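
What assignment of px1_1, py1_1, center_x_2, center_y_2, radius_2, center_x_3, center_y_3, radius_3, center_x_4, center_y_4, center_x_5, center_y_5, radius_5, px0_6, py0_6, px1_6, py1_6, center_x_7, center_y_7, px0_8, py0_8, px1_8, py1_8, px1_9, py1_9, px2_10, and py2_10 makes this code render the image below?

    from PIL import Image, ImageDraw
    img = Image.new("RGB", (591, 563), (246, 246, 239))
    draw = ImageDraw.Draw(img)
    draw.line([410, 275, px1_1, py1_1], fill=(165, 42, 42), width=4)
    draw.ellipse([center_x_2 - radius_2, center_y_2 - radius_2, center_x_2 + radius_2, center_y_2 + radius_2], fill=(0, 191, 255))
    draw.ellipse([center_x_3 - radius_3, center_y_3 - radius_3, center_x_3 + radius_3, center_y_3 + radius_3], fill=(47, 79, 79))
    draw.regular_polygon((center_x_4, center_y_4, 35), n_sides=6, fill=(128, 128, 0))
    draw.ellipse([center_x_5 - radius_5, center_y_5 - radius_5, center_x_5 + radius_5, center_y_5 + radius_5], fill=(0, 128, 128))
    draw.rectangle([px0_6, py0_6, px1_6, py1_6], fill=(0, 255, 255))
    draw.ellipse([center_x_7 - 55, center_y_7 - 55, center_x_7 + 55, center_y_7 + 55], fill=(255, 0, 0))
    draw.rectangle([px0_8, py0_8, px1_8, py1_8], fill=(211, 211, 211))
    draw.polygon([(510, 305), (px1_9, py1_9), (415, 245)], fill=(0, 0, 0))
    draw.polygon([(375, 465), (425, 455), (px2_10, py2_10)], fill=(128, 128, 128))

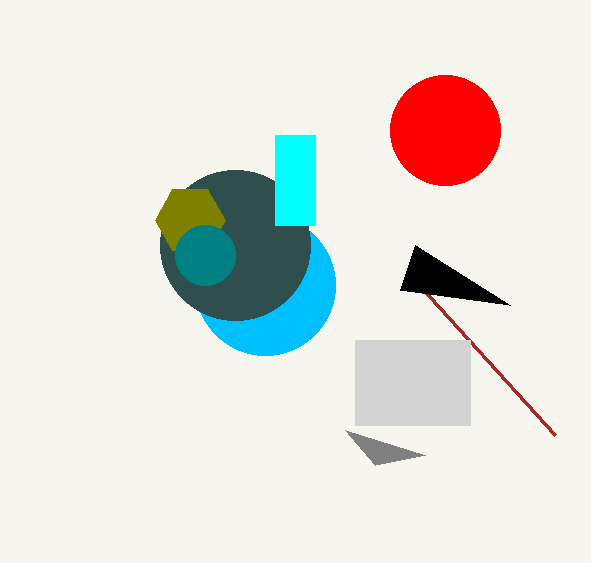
px1_1 = 555; py1_1 = 435; center_x_2 = 265; center_y_2 = 285; radius_2 = 70; center_x_3 = 235; center_y_3 = 245; radius_3 = 75; center_x_4 = 190; center_y_4 = 220; center_x_5 = 205; center_y_5 = 255; radius_5 = 30; px0_6 = 275; py0_6 = 135; px1_6 = 315; py1_6 = 225; center_x_7 = 445; center_y_7 = 130; px0_8 = 355; py0_8 = 340; px1_8 = 470; py1_8 = 425; px1_9 = 400; py1_9 = 290; px2_10 = 345; py2_10 = 430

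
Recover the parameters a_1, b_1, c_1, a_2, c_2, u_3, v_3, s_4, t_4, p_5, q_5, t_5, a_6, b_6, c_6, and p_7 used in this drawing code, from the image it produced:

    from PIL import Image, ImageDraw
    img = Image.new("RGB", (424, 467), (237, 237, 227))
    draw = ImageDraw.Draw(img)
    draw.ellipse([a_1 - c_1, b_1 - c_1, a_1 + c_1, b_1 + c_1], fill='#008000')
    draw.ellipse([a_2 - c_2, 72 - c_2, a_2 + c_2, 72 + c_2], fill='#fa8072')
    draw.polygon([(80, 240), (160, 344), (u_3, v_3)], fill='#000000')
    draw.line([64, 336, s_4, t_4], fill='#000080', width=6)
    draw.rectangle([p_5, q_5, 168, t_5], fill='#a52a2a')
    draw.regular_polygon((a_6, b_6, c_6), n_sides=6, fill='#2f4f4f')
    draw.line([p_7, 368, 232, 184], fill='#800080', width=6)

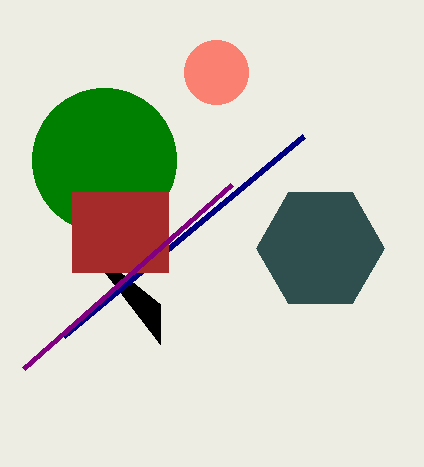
a_1 = 104
b_1 = 160
c_1 = 72
a_2 = 216
c_2 = 32
u_3 = 160
v_3 = 304
s_4 = 304
t_4 = 136
p_5 = 72
q_5 = 192
t_5 = 272
a_6 = 320
b_6 = 248
c_6 = 64
p_7 = 24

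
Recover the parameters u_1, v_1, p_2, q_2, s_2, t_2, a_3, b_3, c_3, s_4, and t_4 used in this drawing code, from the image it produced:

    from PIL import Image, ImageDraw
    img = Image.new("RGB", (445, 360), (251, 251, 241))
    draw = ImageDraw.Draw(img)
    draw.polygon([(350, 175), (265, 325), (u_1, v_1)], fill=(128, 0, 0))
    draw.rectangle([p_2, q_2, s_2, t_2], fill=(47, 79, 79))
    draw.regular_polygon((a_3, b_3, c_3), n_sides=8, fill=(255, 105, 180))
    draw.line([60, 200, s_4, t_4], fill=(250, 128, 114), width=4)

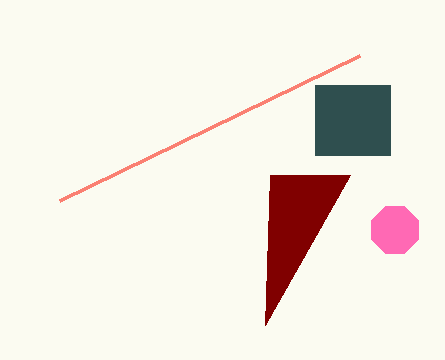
u_1 = 270; v_1 = 175; p_2 = 315; q_2 = 85; s_2 = 390; t_2 = 155; a_3 = 395; b_3 = 230; c_3 = 25; s_4 = 360; t_4 = 55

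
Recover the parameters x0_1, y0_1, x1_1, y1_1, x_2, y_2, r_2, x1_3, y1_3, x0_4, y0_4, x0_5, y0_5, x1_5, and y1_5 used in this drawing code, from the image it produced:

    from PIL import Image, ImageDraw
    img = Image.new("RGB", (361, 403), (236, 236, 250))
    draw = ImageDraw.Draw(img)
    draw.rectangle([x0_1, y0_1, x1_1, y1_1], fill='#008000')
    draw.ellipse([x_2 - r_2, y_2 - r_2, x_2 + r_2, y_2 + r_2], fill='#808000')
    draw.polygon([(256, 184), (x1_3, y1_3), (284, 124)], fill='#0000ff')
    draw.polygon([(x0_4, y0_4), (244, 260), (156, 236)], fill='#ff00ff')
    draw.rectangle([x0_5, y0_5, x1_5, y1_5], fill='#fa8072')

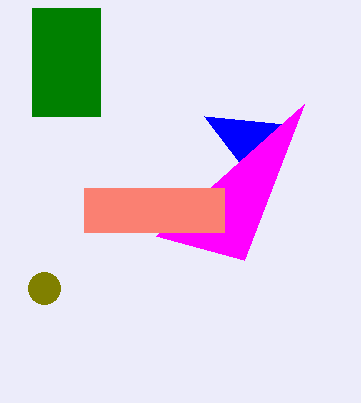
x0_1 = 32; y0_1 = 8; x1_1 = 100; y1_1 = 116; x_2 = 44; y_2 = 288; r_2 = 16; x1_3 = 204; y1_3 = 116; x0_4 = 304; y0_4 = 104; x0_5 = 84; y0_5 = 188; x1_5 = 224; y1_5 = 232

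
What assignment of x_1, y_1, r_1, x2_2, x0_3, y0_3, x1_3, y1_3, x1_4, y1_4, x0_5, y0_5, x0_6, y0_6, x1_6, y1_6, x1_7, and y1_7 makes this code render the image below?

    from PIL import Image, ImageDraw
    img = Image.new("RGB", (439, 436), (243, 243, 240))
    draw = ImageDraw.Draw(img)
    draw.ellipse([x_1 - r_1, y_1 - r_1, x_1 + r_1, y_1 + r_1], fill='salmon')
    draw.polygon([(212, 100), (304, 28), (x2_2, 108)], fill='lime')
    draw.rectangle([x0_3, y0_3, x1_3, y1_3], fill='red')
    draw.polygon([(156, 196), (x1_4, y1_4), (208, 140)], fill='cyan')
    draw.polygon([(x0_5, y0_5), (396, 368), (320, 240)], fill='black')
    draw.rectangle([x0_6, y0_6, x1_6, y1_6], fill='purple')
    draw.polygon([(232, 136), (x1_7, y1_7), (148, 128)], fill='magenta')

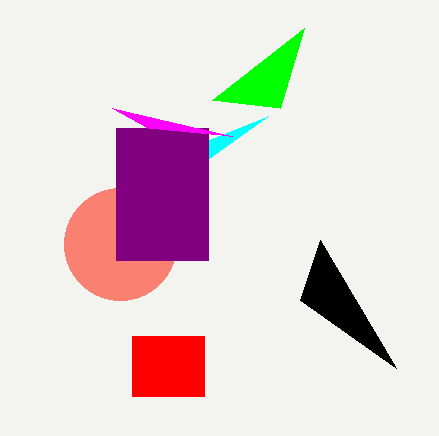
x_1 = 120
y_1 = 244
r_1 = 56
x2_2 = 280
x0_3 = 132
y0_3 = 336
x1_3 = 204
y1_3 = 396
x1_4 = 268
y1_4 = 116
x0_5 = 300
y0_5 = 300
x0_6 = 116
y0_6 = 128
x1_6 = 208
y1_6 = 260
x1_7 = 112
y1_7 = 108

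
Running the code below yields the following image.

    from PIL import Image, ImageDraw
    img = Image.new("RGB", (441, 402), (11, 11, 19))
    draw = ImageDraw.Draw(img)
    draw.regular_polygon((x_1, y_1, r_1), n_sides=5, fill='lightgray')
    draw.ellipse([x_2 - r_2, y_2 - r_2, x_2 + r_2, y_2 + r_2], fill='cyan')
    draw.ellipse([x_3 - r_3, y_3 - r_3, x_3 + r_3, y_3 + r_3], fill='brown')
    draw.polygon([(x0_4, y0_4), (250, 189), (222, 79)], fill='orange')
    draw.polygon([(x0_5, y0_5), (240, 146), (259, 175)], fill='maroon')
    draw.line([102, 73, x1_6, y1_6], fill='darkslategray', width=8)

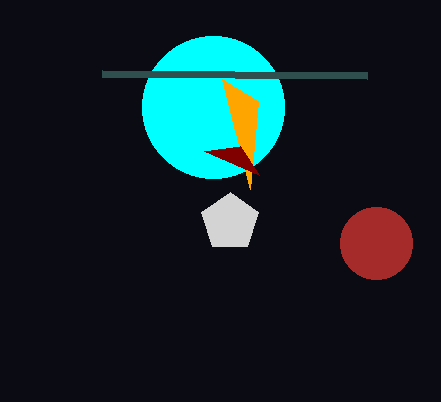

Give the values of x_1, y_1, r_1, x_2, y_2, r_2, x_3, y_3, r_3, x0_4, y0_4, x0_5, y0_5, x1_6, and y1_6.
x_1 = 230; y_1 = 222; r_1 = 30; x_2 = 213; y_2 = 107; r_2 = 71; x_3 = 376; y_3 = 243; r_3 = 36; x0_4 = 258; y0_4 = 101; x0_5 = 204; y0_5 = 151; x1_6 = 367; y1_6 = 75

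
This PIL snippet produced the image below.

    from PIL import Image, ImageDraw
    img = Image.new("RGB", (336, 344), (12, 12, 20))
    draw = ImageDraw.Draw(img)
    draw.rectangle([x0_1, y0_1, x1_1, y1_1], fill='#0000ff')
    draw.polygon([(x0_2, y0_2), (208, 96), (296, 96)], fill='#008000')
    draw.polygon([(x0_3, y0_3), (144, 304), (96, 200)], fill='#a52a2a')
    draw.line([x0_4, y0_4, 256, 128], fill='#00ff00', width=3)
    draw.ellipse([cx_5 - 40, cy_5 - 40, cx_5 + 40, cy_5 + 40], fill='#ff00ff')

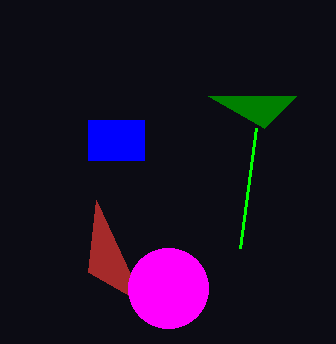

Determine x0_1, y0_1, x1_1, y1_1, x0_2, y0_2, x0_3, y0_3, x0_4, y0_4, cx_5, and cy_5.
x0_1 = 88
y0_1 = 120
x1_1 = 144
y1_1 = 160
x0_2 = 264
y0_2 = 128
x0_3 = 88
y0_3 = 272
x0_4 = 240
y0_4 = 248
cx_5 = 168
cy_5 = 288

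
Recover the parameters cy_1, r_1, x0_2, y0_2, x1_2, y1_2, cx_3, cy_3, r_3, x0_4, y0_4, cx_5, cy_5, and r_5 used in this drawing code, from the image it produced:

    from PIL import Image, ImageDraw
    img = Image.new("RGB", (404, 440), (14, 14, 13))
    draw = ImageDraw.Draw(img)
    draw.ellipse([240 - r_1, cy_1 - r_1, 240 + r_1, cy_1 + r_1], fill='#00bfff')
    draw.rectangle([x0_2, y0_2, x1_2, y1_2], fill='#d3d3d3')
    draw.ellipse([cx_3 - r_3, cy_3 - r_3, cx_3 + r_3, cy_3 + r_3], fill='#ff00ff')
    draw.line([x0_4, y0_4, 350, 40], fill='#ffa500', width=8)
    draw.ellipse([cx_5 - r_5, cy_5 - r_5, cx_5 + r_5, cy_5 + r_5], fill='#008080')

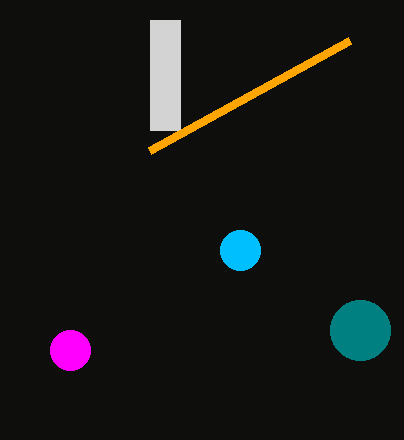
cy_1 = 250
r_1 = 20
x0_2 = 150
y0_2 = 20
x1_2 = 180
y1_2 = 130
cx_3 = 70
cy_3 = 350
r_3 = 20
x0_4 = 150
y0_4 = 150
cx_5 = 360
cy_5 = 330
r_5 = 30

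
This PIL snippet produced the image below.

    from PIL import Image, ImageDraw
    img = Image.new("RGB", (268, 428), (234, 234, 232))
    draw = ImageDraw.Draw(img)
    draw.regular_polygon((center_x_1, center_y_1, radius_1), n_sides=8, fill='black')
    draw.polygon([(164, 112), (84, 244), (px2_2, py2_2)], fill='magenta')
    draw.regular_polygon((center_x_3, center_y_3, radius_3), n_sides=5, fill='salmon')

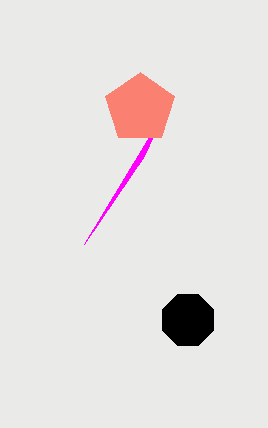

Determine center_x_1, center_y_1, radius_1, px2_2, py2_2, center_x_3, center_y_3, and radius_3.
center_x_1 = 188
center_y_1 = 320
radius_1 = 28
px2_2 = 144
py2_2 = 156
center_x_3 = 140
center_y_3 = 108
radius_3 = 36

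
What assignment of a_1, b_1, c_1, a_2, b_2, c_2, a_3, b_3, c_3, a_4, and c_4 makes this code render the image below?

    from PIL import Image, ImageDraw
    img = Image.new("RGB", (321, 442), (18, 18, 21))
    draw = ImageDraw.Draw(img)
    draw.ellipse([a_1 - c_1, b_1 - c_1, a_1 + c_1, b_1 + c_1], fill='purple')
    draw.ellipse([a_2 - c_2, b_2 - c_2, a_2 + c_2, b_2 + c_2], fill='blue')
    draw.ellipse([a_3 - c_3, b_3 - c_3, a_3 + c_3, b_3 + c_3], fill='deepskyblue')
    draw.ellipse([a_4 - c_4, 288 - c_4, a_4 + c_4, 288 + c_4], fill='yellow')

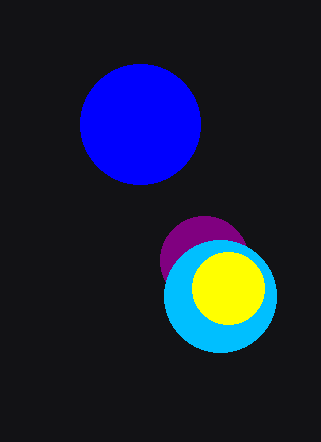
a_1 = 204; b_1 = 260; c_1 = 44; a_2 = 140; b_2 = 124; c_2 = 60; a_3 = 220; b_3 = 296; c_3 = 56; a_4 = 228; c_4 = 36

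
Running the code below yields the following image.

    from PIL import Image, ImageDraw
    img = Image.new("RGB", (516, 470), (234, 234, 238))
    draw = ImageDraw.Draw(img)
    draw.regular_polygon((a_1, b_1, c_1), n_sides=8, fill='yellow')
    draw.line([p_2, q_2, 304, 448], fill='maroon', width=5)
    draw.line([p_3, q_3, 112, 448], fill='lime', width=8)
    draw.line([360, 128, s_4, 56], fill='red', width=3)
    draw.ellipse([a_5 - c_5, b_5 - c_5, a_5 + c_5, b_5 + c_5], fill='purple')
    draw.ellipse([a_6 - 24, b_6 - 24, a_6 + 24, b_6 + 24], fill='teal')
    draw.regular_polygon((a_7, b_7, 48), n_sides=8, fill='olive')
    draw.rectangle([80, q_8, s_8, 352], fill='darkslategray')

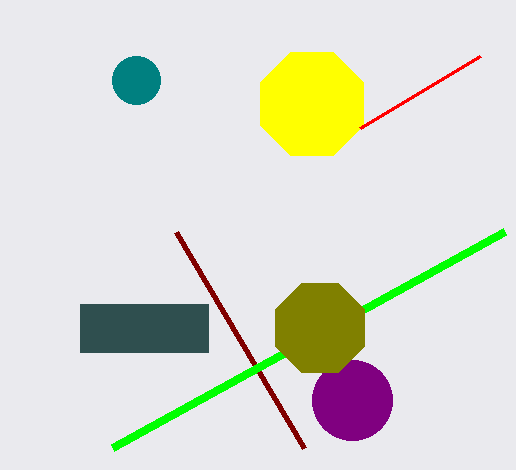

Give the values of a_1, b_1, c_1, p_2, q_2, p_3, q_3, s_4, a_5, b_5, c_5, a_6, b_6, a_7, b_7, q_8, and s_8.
a_1 = 312; b_1 = 104; c_1 = 56; p_2 = 176; q_2 = 232; p_3 = 504; q_3 = 232; s_4 = 480; a_5 = 352; b_5 = 400; c_5 = 40; a_6 = 136; b_6 = 80; a_7 = 320; b_7 = 328; q_8 = 304; s_8 = 208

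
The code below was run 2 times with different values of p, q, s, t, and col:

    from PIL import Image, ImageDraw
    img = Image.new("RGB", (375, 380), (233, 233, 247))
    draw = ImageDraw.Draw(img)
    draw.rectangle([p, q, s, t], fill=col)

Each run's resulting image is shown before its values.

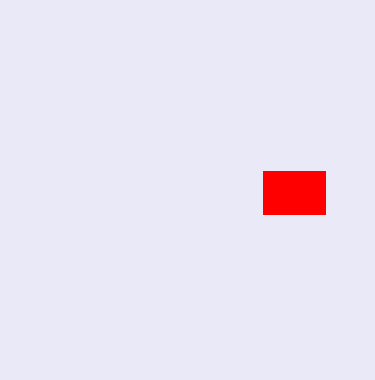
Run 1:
p = 263; q = 171; s = 325; t = 214; col = 'red'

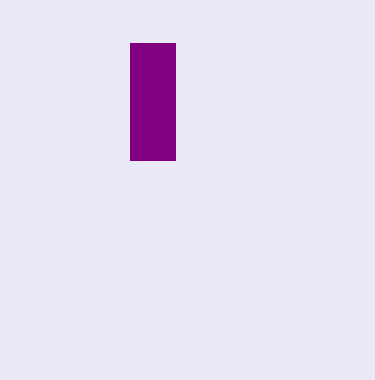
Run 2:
p = 130, q = 43, s = 175, t = 160, col = 'purple'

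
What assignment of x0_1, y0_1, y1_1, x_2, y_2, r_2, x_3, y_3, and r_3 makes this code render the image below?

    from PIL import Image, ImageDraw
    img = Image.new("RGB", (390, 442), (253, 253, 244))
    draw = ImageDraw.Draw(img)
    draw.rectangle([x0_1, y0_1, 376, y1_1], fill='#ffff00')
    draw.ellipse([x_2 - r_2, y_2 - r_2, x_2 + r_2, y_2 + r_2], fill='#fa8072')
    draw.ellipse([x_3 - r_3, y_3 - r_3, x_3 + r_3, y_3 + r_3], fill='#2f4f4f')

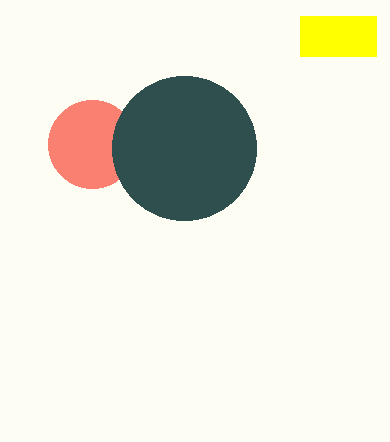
x0_1 = 300
y0_1 = 16
y1_1 = 56
x_2 = 92
y_2 = 144
r_2 = 44
x_3 = 184
y_3 = 148
r_3 = 72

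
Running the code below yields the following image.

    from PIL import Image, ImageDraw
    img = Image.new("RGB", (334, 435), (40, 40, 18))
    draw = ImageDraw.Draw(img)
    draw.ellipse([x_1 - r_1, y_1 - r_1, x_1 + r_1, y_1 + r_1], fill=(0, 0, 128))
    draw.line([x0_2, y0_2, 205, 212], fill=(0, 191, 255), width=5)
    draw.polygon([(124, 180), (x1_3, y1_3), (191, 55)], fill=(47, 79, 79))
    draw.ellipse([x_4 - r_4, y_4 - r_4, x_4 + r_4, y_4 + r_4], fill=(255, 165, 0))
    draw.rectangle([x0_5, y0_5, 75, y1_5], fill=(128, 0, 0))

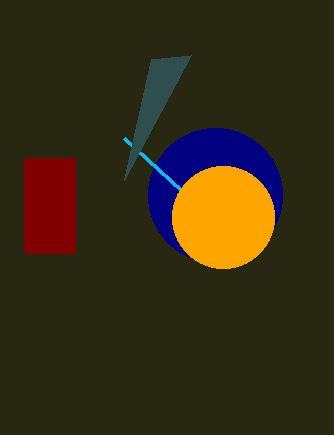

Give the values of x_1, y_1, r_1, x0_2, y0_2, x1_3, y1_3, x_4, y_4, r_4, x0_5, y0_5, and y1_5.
x_1 = 215; y_1 = 195; r_1 = 67; x0_2 = 124; y0_2 = 138; x1_3 = 151; y1_3 = 59; x_4 = 223; y_4 = 217; r_4 = 51; x0_5 = 24; y0_5 = 158; y1_5 = 253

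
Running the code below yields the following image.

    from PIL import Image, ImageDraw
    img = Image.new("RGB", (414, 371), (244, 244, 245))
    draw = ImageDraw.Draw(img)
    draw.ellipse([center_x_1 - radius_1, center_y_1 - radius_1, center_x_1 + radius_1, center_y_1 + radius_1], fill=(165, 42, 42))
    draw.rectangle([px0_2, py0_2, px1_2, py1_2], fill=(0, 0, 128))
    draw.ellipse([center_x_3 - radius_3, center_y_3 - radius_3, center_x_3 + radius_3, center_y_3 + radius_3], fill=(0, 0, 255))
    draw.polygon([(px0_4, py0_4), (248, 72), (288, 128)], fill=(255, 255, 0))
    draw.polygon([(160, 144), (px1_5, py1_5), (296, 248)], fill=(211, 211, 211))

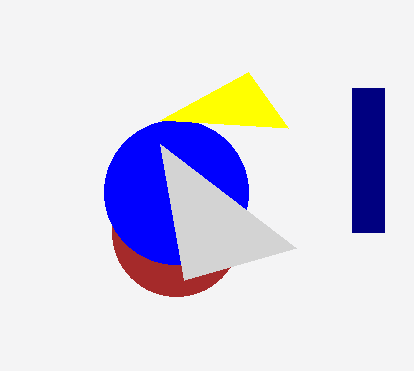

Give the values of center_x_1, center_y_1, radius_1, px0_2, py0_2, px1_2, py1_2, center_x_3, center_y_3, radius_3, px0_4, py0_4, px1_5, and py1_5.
center_x_1 = 176
center_y_1 = 232
radius_1 = 64
px0_2 = 352
py0_2 = 88
px1_2 = 384
py1_2 = 232
center_x_3 = 176
center_y_3 = 192
radius_3 = 72
px0_4 = 160
py0_4 = 120
px1_5 = 184
py1_5 = 280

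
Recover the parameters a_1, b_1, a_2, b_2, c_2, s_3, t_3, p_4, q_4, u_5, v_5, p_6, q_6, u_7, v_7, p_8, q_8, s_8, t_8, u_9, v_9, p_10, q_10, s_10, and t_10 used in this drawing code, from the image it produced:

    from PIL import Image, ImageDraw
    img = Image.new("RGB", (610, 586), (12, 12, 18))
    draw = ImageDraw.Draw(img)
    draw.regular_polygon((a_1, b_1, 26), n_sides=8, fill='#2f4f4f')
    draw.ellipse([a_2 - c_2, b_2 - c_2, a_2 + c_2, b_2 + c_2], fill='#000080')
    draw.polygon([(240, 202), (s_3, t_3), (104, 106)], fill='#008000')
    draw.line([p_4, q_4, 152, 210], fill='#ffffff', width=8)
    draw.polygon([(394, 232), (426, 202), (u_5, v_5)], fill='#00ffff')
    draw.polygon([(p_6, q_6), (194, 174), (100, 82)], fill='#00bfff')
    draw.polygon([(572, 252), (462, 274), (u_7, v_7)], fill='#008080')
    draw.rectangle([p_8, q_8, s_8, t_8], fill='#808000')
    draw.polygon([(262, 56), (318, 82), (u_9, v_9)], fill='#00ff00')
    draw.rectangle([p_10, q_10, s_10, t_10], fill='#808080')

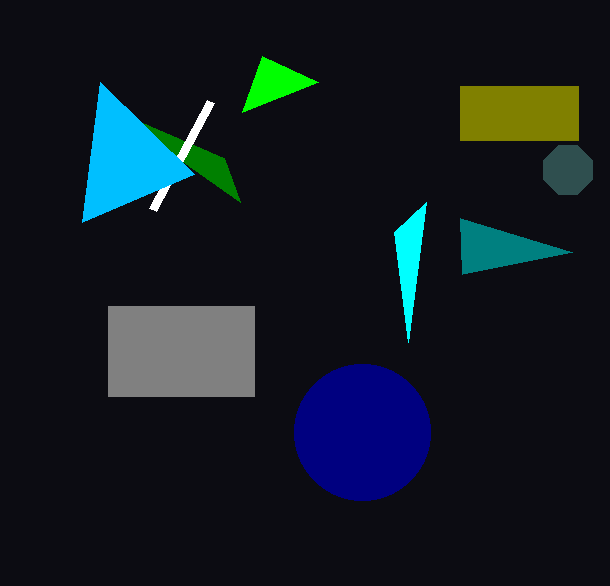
a_1 = 568; b_1 = 170; a_2 = 362; b_2 = 432; c_2 = 68; s_3 = 224; t_3 = 158; p_4 = 210; q_4 = 102; u_5 = 408; v_5 = 342; p_6 = 82; q_6 = 222; u_7 = 460; v_7 = 218; p_8 = 460; q_8 = 86; s_8 = 578; t_8 = 140; u_9 = 242; v_9 = 112; p_10 = 108; q_10 = 306; s_10 = 254; t_10 = 396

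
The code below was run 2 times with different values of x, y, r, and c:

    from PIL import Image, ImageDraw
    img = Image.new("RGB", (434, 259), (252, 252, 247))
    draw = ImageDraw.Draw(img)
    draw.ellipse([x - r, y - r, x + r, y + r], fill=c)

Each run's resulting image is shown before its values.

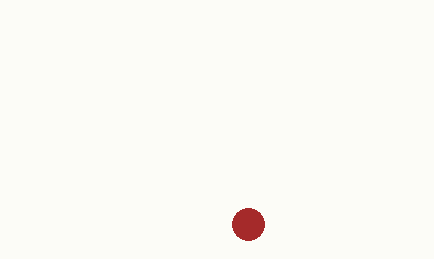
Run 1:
x = 248; y = 224; r = 16; c = 'brown'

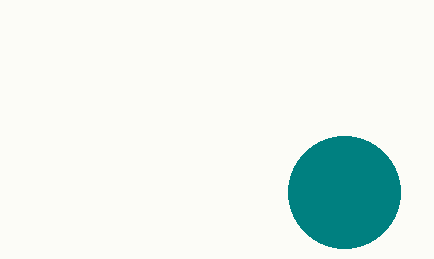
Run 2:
x = 344; y = 192; r = 56; c = 'teal'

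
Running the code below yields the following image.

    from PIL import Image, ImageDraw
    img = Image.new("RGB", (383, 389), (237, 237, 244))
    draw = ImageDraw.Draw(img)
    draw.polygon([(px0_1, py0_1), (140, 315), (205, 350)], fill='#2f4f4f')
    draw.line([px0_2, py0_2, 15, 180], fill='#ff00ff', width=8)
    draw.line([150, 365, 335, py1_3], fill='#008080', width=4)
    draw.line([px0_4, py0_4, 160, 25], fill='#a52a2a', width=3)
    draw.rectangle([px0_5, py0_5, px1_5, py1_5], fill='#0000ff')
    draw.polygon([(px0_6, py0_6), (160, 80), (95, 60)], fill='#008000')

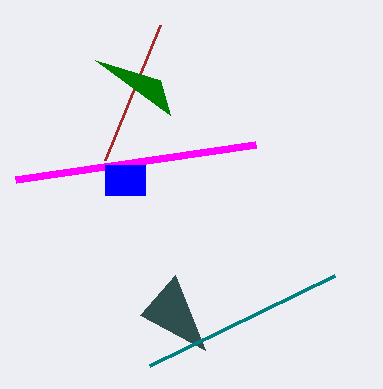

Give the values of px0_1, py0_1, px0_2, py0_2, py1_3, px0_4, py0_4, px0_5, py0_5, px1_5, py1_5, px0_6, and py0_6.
px0_1 = 175; py0_1 = 275; px0_2 = 255; py0_2 = 145; py1_3 = 275; px0_4 = 105; py0_4 = 160; px0_5 = 105; py0_5 = 165; px1_5 = 145; py1_5 = 195; px0_6 = 170; py0_6 = 115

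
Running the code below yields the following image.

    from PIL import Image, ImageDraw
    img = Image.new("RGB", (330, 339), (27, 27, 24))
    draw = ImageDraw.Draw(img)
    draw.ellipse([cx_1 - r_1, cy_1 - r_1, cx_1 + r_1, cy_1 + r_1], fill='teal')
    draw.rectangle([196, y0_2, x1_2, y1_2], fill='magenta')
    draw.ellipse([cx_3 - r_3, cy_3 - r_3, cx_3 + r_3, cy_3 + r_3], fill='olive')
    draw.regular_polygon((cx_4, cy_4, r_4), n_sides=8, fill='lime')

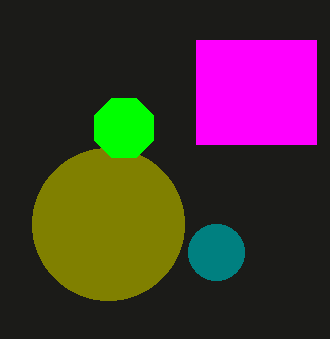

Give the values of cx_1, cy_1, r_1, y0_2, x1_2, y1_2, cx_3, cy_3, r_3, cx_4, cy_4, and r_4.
cx_1 = 216
cy_1 = 252
r_1 = 28
y0_2 = 40
x1_2 = 316
y1_2 = 144
cx_3 = 108
cy_3 = 224
r_3 = 76
cx_4 = 124
cy_4 = 128
r_4 = 32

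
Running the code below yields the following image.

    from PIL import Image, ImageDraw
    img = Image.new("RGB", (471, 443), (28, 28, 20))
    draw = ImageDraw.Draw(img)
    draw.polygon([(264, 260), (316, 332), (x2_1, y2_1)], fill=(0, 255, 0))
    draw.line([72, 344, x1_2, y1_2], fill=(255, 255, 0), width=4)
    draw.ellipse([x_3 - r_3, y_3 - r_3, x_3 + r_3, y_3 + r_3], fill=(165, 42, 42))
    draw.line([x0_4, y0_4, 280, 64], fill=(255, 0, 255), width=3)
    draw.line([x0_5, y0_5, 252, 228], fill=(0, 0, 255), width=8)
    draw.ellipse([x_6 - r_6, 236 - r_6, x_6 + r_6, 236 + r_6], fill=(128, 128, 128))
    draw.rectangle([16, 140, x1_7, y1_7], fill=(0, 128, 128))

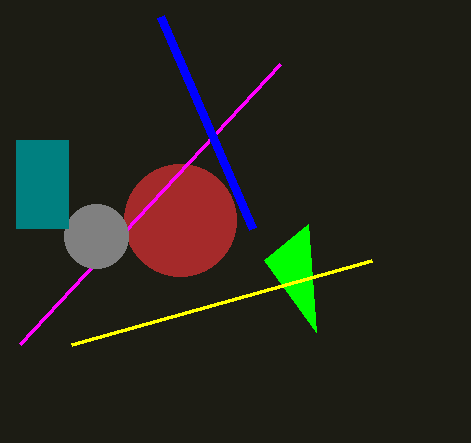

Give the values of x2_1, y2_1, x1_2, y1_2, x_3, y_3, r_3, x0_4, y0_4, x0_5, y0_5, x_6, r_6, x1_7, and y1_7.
x2_1 = 308, y2_1 = 224, x1_2 = 372, y1_2 = 260, x_3 = 180, y_3 = 220, r_3 = 56, x0_4 = 20, y0_4 = 344, x0_5 = 160, y0_5 = 16, x_6 = 96, r_6 = 32, x1_7 = 68, y1_7 = 228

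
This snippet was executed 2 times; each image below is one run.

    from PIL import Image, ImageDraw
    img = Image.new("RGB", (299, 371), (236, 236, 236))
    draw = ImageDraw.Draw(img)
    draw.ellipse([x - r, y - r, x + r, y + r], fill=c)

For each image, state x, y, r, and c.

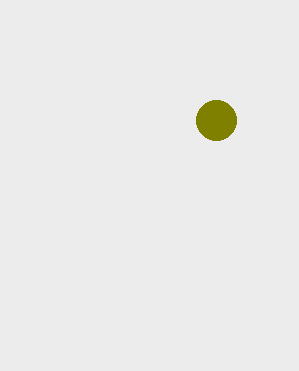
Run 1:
x = 216, y = 120, r = 20, c = 'olive'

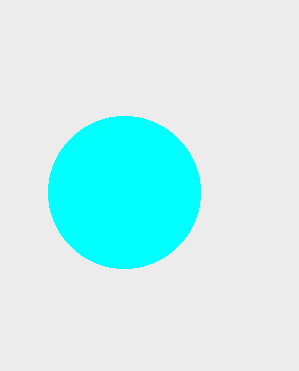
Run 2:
x = 124
y = 192
r = 76
c = 'cyan'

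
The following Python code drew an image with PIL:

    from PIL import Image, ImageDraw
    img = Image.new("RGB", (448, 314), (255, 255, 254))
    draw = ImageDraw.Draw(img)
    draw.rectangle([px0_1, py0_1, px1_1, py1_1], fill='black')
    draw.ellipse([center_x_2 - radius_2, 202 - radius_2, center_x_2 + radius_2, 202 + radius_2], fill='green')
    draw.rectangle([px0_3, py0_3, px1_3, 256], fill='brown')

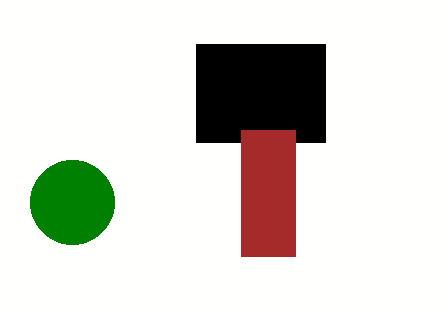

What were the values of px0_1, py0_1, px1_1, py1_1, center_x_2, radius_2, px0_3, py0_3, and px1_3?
px0_1 = 196; py0_1 = 44; px1_1 = 325; py1_1 = 142; center_x_2 = 72; radius_2 = 42; px0_3 = 241; py0_3 = 130; px1_3 = 295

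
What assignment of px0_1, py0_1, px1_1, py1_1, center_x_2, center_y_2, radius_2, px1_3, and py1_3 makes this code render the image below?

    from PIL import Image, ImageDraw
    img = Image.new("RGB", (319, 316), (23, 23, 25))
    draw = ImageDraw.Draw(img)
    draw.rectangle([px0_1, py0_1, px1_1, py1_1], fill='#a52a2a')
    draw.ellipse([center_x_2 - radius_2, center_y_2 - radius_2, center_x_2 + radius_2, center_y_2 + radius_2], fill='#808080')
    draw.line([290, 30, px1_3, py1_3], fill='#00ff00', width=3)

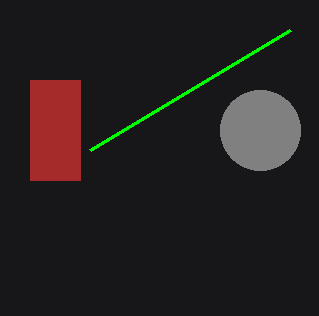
px0_1 = 30, py0_1 = 80, px1_1 = 80, py1_1 = 180, center_x_2 = 260, center_y_2 = 130, radius_2 = 40, px1_3 = 90, py1_3 = 150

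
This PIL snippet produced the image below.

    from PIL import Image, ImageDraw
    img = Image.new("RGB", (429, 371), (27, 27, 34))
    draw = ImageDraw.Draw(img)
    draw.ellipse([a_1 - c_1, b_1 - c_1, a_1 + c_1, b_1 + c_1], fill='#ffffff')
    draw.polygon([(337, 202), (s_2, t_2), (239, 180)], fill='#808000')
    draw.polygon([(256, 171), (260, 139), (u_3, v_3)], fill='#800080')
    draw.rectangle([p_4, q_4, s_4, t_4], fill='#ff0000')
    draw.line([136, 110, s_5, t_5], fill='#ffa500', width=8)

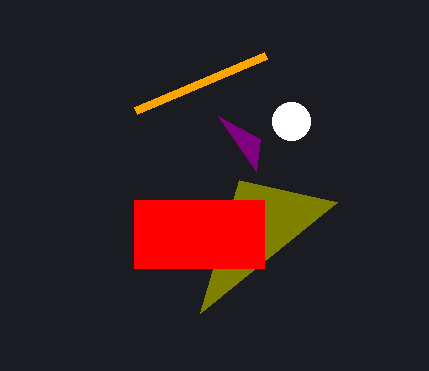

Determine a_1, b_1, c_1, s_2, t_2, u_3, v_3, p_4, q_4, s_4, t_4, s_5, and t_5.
a_1 = 291
b_1 = 121
c_1 = 19
s_2 = 200
t_2 = 313
u_3 = 218
v_3 = 116
p_4 = 134
q_4 = 200
s_4 = 264
t_4 = 268
s_5 = 266
t_5 = 55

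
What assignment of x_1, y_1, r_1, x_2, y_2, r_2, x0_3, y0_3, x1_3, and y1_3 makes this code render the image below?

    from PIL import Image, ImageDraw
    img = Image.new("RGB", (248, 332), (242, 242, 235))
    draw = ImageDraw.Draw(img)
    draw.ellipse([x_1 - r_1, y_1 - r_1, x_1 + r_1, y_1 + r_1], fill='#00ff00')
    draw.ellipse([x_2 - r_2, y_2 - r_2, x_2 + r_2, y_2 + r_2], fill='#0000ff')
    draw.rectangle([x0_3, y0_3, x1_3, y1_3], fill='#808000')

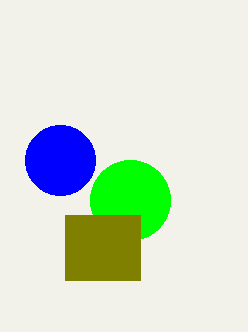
x_1 = 130; y_1 = 200; r_1 = 40; x_2 = 60; y_2 = 160; r_2 = 35; x0_3 = 65; y0_3 = 215; x1_3 = 140; y1_3 = 280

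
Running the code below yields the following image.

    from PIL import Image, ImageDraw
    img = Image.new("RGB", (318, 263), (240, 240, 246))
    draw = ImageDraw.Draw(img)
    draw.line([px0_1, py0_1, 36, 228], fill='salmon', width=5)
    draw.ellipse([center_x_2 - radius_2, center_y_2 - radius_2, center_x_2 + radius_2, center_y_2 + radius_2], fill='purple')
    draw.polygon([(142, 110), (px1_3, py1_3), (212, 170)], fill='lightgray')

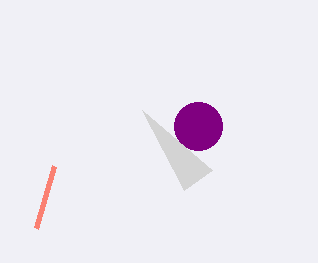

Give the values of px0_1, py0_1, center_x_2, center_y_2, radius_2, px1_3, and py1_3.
px0_1 = 54; py0_1 = 166; center_x_2 = 198; center_y_2 = 126; radius_2 = 24; px1_3 = 184; py1_3 = 190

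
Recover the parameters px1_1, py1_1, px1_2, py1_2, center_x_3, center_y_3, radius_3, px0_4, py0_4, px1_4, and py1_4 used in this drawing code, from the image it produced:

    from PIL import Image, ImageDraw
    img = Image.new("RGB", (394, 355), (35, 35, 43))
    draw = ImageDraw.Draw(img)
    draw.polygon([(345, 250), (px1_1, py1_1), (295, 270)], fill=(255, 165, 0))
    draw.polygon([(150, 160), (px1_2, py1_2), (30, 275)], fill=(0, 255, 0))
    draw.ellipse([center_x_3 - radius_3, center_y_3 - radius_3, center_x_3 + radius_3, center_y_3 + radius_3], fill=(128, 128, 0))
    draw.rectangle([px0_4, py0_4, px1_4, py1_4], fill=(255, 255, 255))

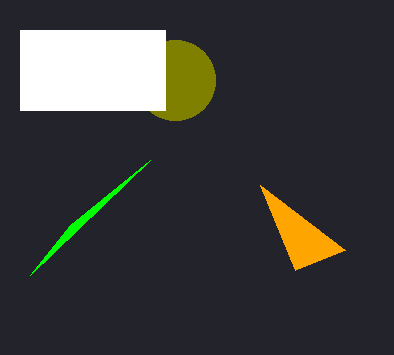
px1_1 = 260; py1_1 = 185; px1_2 = 70; py1_2 = 225; center_x_3 = 175; center_y_3 = 80; radius_3 = 40; px0_4 = 20; py0_4 = 30; px1_4 = 165; py1_4 = 110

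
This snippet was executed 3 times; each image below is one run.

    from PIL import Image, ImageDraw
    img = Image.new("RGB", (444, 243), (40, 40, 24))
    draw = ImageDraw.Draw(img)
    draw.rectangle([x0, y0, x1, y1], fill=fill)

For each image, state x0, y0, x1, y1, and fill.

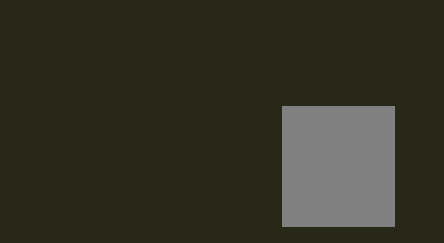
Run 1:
x0 = 282, y0 = 106, x1 = 394, y1 = 226, fill = 'gray'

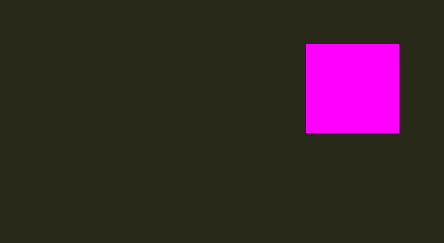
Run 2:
x0 = 306; y0 = 44; x1 = 398; y1 = 132; fill = 'magenta'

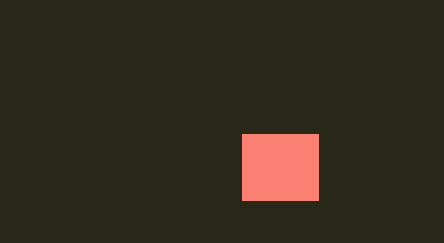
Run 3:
x0 = 242; y0 = 134; x1 = 318; y1 = 200; fill = 'salmon'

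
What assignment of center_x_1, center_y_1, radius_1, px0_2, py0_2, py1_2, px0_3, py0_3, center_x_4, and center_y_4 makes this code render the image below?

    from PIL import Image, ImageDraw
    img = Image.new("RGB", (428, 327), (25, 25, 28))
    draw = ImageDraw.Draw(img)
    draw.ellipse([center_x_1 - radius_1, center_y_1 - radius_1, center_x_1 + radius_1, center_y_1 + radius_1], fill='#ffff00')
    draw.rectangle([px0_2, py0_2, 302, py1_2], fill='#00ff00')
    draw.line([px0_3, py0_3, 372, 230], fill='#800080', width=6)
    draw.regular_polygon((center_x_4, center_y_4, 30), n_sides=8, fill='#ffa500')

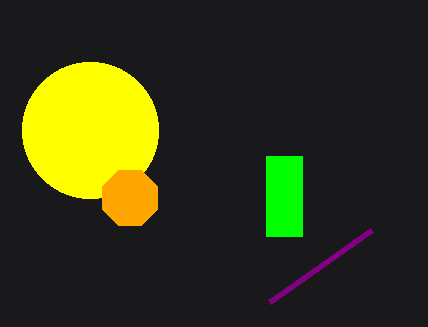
center_x_1 = 90
center_y_1 = 130
radius_1 = 68
px0_2 = 266
py0_2 = 156
py1_2 = 236
px0_3 = 270
py0_3 = 302
center_x_4 = 130
center_y_4 = 198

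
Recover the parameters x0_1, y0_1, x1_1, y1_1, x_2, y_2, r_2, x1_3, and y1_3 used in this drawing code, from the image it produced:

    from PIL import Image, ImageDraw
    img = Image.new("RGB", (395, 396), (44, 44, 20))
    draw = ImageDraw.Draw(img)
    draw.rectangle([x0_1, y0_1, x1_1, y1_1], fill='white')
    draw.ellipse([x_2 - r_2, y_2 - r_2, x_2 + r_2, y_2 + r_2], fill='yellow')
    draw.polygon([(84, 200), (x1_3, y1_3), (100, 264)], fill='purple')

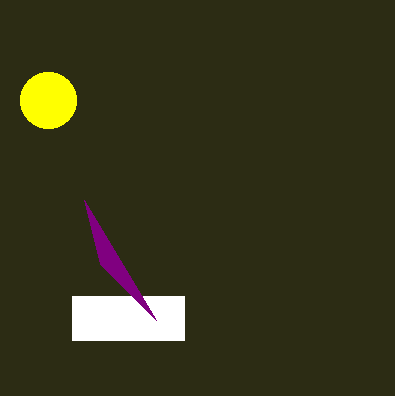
x0_1 = 72
y0_1 = 296
x1_1 = 184
y1_1 = 340
x_2 = 48
y_2 = 100
r_2 = 28
x1_3 = 156
y1_3 = 320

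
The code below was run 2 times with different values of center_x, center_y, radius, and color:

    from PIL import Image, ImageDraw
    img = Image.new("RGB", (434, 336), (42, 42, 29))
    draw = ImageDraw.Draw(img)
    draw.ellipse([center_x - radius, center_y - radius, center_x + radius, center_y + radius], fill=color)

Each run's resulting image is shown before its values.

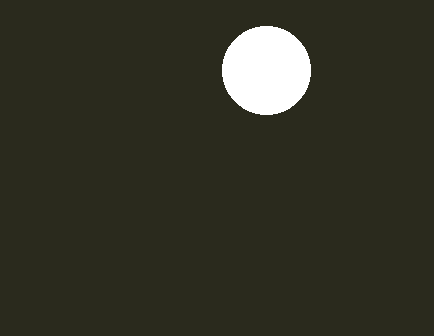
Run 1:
center_x = 266
center_y = 70
radius = 44
color = 'white'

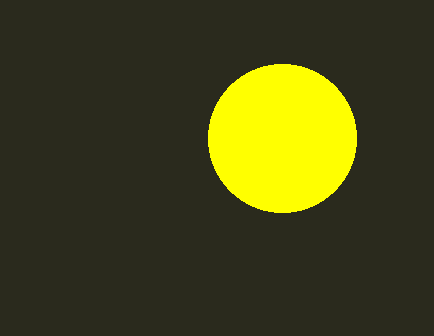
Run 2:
center_x = 282
center_y = 138
radius = 74
color = 'yellow'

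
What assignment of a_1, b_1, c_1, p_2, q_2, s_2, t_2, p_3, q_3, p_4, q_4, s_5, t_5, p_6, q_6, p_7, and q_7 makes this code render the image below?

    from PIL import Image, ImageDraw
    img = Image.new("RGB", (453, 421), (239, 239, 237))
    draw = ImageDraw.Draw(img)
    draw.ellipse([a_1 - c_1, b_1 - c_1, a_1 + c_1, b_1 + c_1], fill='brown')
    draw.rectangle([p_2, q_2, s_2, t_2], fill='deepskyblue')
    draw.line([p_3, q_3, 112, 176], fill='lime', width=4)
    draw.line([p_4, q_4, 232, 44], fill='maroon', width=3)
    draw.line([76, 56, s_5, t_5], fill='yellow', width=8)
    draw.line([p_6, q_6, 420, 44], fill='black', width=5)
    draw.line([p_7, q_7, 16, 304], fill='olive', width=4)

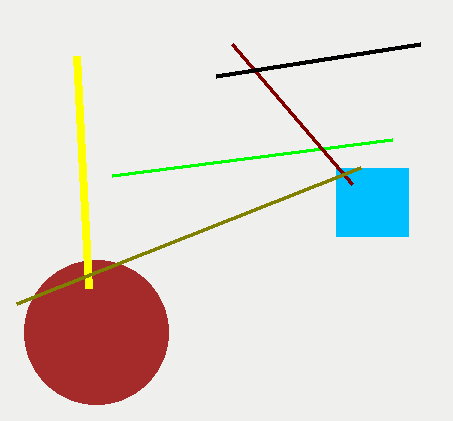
a_1 = 96
b_1 = 332
c_1 = 72
p_2 = 336
q_2 = 168
s_2 = 408
t_2 = 236
p_3 = 392
q_3 = 140
p_4 = 352
q_4 = 184
s_5 = 88
t_5 = 288
p_6 = 216
q_6 = 76
p_7 = 360
q_7 = 168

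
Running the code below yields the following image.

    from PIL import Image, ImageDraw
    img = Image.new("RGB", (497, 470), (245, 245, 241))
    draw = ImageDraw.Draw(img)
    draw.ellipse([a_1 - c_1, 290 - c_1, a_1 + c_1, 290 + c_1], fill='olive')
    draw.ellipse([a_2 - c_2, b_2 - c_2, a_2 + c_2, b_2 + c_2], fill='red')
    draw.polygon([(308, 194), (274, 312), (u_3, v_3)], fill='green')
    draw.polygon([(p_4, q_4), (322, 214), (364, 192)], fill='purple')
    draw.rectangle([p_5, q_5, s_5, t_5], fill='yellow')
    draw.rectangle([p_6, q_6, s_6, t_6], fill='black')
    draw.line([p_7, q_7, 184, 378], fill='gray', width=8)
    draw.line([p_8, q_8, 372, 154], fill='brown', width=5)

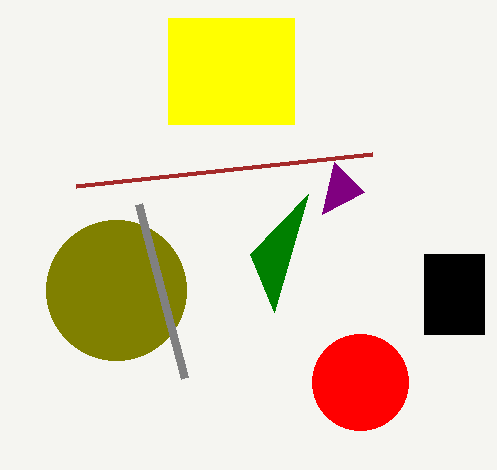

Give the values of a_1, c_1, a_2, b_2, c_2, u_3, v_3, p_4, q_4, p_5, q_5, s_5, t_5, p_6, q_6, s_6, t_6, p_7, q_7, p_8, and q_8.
a_1 = 116; c_1 = 70; a_2 = 360; b_2 = 382; c_2 = 48; u_3 = 250; v_3 = 254; p_4 = 334; q_4 = 162; p_5 = 168; q_5 = 18; s_5 = 294; t_5 = 124; p_6 = 424; q_6 = 254; s_6 = 484; t_6 = 334; p_7 = 138; q_7 = 204; p_8 = 76; q_8 = 186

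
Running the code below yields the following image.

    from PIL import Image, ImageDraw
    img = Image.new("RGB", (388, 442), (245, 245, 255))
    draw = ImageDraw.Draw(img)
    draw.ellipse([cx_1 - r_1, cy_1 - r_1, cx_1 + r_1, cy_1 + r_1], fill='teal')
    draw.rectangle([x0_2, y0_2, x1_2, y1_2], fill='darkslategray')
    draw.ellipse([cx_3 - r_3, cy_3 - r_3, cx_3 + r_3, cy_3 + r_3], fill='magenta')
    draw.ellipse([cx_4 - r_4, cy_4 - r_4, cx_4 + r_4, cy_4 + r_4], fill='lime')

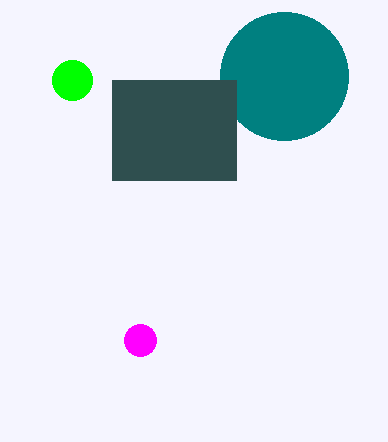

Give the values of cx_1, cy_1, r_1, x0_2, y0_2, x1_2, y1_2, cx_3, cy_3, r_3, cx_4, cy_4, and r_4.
cx_1 = 284, cy_1 = 76, r_1 = 64, x0_2 = 112, y0_2 = 80, x1_2 = 236, y1_2 = 180, cx_3 = 140, cy_3 = 340, r_3 = 16, cx_4 = 72, cy_4 = 80, r_4 = 20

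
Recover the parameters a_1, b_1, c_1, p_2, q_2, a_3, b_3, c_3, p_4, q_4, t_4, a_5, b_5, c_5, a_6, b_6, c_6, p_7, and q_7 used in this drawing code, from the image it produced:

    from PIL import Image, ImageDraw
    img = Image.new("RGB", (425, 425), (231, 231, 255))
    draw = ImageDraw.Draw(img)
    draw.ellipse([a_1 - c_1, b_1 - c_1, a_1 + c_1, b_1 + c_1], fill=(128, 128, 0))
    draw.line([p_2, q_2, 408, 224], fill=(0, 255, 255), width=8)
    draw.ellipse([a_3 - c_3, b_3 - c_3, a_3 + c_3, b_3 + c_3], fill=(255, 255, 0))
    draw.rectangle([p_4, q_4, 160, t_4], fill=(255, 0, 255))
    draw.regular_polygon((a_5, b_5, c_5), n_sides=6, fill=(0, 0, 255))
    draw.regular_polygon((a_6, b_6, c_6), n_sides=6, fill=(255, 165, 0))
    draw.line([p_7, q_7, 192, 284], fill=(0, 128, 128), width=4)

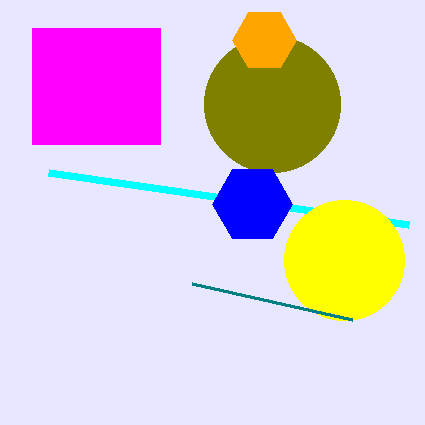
a_1 = 272
b_1 = 104
c_1 = 68
p_2 = 48
q_2 = 172
a_3 = 344
b_3 = 260
c_3 = 60
p_4 = 32
q_4 = 28
t_4 = 144
a_5 = 252
b_5 = 204
c_5 = 40
a_6 = 264
b_6 = 40
c_6 = 32
p_7 = 352
q_7 = 320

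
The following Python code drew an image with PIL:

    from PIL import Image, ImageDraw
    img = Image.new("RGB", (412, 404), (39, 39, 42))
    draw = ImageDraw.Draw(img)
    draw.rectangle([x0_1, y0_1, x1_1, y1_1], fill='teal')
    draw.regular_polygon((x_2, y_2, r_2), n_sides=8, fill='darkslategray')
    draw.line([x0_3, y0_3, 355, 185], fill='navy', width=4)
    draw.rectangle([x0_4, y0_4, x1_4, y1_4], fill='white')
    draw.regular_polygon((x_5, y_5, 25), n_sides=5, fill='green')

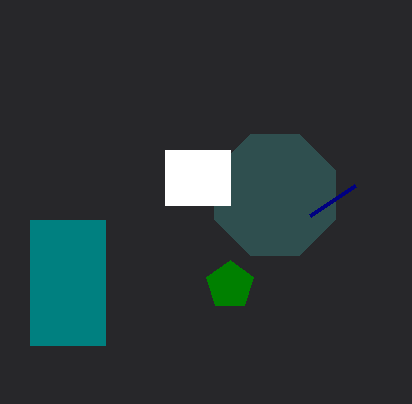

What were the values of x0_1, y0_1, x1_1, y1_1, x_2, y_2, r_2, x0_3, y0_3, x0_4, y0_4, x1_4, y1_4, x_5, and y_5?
x0_1 = 30, y0_1 = 220, x1_1 = 105, y1_1 = 345, x_2 = 275, y_2 = 195, r_2 = 65, x0_3 = 310, y0_3 = 215, x0_4 = 165, y0_4 = 150, x1_4 = 230, y1_4 = 205, x_5 = 230, y_5 = 285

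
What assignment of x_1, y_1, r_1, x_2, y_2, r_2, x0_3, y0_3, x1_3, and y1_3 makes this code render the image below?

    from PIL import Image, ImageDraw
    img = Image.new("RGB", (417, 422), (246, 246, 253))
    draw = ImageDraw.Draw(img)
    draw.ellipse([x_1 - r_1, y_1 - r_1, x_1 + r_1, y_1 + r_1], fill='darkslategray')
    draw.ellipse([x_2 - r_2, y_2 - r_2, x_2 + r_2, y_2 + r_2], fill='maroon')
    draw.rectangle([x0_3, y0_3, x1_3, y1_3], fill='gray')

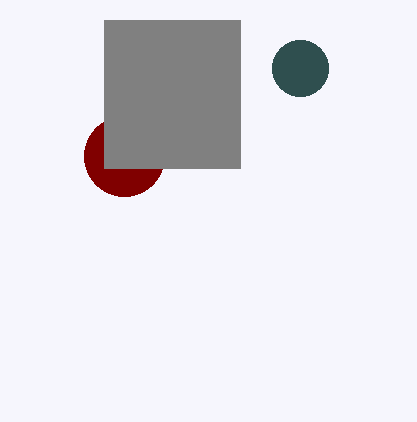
x_1 = 300, y_1 = 68, r_1 = 28, x_2 = 124, y_2 = 156, r_2 = 40, x0_3 = 104, y0_3 = 20, x1_3 = 240, y1_3 = 168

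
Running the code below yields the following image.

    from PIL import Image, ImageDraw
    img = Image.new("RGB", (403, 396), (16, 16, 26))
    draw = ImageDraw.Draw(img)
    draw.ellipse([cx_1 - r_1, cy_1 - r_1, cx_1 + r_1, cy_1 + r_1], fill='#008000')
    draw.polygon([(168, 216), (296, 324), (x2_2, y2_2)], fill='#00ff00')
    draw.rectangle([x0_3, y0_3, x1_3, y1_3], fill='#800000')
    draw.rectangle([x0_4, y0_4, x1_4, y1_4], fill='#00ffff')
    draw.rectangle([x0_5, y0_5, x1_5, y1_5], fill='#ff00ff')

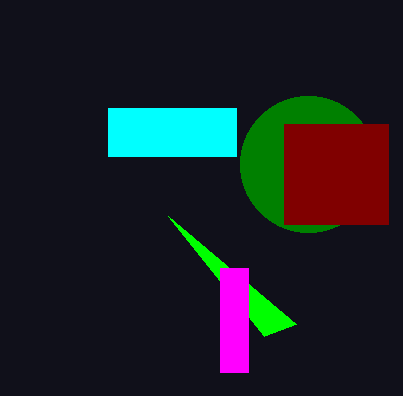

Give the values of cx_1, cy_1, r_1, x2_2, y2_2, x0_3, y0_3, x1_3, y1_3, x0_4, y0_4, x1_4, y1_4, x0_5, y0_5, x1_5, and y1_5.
cx_1 = 308; cy_1 = 164; r_1 = 68; x2_2 = 264; y2_2 = 336; x0_3 = 284; y0_3 = 124; x1_3 = 388; y1_3 = 224; x0_4 = 108; y0_4 = 108; x1_4 = 236; y1_4 = 156; x0_5 = 220; y0_5 = 268; x1_5 = 248; y1_5 = 372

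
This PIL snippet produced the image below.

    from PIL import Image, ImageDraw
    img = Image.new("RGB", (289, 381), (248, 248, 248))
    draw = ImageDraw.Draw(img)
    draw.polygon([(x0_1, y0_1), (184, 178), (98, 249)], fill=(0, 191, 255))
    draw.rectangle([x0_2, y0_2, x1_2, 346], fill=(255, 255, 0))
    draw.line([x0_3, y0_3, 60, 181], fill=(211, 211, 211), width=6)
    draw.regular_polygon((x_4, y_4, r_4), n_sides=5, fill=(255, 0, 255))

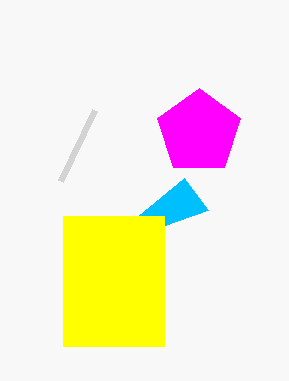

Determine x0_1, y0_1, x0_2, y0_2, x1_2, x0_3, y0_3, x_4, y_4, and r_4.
x0_1 = 208, y0_1 = 210, x0_2 = 63, y0_2 = 216, x1_2 = 164, x0_3 = 94, y0_3 = 110, x_4 = 199, y_4 = 132, r_4 = 44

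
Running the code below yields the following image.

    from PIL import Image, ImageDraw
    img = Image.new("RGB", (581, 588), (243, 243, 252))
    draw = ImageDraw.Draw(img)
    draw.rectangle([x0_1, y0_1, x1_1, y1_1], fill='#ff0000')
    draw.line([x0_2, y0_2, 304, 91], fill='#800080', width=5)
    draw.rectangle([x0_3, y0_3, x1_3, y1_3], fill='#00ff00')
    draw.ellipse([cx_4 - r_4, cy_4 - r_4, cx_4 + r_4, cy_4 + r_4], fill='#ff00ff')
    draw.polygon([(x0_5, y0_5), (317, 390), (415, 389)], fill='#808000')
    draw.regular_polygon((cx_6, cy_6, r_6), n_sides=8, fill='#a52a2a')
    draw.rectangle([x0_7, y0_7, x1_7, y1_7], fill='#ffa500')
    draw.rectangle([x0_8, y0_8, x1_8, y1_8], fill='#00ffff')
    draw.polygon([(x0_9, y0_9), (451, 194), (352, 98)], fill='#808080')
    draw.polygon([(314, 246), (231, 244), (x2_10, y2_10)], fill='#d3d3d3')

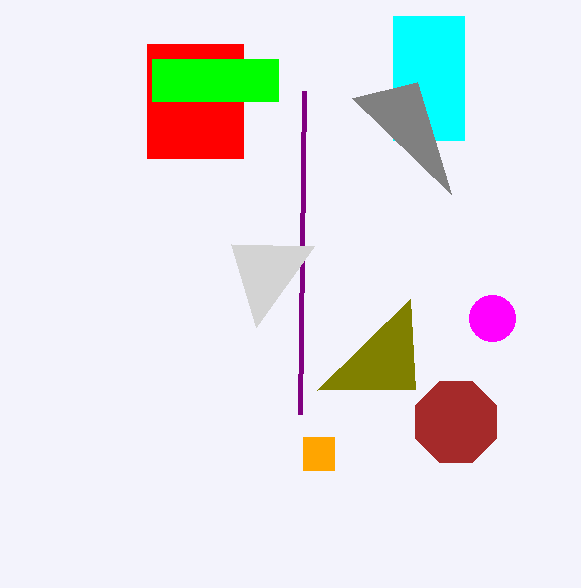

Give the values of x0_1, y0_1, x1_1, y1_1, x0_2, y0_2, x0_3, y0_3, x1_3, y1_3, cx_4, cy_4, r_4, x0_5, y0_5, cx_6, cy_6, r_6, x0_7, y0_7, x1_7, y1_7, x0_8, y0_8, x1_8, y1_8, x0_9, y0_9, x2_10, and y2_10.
x0_1 = 147, y0_1 = 44, x1_1 = 243, y1_1 = 158, x0_2 = 300, y0_2 = 414, x0_3 = 152, y0_3 = 59, x1_3 = 278, y1_3 = 101, cx_4 = 492, cy_4 = 318, r_4 = 23, x0_5 = 410, y0_5 = 299, cx_6 = 456, cy_6 = 422, r_6 = 44, x0_7 = 303, y0_7 = 437, x1_7 = 334, y1_7 = 470, x0_8 = 393, y0_8 = 16, x1_8 = 464, y1_8 = 140, x0_9 = 417, y0_9 = 82, x2_10 = 256, y2_10 = 327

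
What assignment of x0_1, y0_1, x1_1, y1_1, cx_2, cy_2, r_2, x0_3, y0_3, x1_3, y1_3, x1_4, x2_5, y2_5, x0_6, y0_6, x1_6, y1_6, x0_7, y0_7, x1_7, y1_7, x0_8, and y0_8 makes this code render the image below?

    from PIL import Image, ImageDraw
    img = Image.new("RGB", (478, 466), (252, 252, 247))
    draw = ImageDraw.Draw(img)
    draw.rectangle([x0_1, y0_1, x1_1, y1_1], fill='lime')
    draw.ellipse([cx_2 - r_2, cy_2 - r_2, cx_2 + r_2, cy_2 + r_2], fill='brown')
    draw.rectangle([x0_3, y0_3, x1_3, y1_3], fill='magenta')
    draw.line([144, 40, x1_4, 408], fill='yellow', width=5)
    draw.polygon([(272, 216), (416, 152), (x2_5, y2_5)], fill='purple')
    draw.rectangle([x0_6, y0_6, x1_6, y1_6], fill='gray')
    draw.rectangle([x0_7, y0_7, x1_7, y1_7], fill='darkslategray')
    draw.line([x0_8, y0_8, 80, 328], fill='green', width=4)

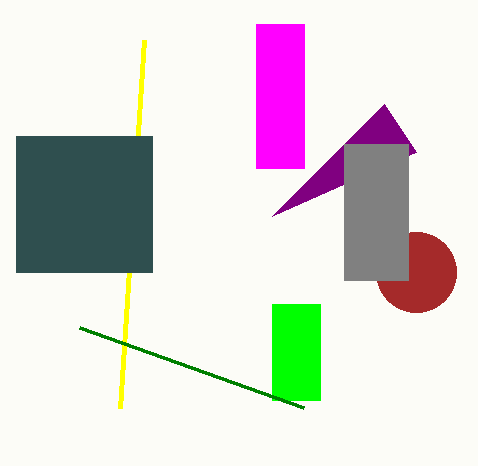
x0_1 = 272, y0_1 = 304, x1_1 = 320, y1_1 = 400, cx_2 = 416, cy_2 = 272, r_2 = 40, x0_3 = 256, y0_3 = 24, x1_3 = 304, y1_3 = 168, x1_4 = 120, x2_5 = 384, y2_5 = 104, x0_6 = 344, y0_6 = 144, x1_6 = 408, y1_6 = 280, x0_7 = 16, y0_7 = 136, x1_7 = 152, y1_7 = 272, x0_8 = 304, y0_8 = 408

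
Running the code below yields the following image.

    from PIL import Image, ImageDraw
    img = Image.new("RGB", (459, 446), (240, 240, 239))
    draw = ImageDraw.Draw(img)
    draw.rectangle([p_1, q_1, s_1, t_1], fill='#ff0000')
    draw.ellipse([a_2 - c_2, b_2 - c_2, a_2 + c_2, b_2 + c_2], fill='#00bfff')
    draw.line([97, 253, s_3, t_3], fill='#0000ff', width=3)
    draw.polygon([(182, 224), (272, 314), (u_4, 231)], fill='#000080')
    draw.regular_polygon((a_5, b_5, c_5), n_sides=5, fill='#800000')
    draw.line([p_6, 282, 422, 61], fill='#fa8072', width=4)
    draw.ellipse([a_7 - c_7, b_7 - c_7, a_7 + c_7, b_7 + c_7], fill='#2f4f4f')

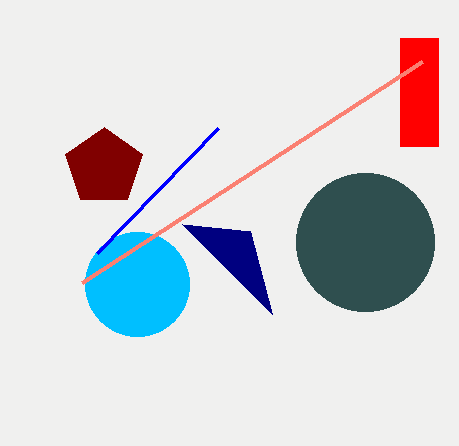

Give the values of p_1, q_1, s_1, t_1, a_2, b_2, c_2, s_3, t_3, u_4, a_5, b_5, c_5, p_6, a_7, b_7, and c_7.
p_1 = 400
q_1 = 38
s_1 = 438
t_1 = 146
a_2 = 137
b_2 = 284
c_2 = 52
s_3 = 218
t_3 = 128
u_4 = 250
a_5 = 104
b_5 = 167
c_5 = 40
p_6 = 82
a_7 = 365
b_7 = 242
c_7 = 69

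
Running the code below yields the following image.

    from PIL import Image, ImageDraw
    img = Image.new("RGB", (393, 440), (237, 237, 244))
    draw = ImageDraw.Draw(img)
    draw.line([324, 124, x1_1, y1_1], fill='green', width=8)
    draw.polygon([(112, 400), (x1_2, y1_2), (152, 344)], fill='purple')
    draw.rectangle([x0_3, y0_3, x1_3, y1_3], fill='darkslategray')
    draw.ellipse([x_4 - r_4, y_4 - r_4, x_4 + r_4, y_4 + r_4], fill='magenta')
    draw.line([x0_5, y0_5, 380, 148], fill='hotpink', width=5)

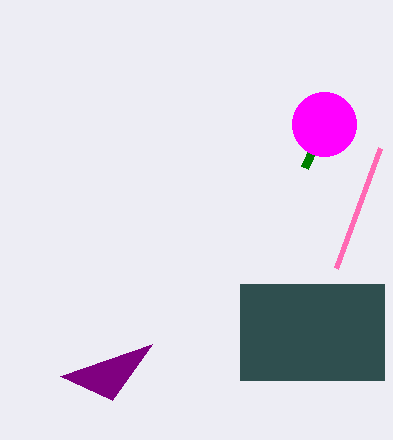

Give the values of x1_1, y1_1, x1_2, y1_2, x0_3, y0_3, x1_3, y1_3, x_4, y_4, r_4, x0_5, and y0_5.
x1_1 = 304; y1_1 = 168; x1_2 = 60; y1_2 = 376; x0_3 = 240; y0_3 = 284; x1_3 = 384; y1_3 = 380; x_4 = 324; y_4 = 124; r_4 = 32; x0_5 = 336; y0_5 = 268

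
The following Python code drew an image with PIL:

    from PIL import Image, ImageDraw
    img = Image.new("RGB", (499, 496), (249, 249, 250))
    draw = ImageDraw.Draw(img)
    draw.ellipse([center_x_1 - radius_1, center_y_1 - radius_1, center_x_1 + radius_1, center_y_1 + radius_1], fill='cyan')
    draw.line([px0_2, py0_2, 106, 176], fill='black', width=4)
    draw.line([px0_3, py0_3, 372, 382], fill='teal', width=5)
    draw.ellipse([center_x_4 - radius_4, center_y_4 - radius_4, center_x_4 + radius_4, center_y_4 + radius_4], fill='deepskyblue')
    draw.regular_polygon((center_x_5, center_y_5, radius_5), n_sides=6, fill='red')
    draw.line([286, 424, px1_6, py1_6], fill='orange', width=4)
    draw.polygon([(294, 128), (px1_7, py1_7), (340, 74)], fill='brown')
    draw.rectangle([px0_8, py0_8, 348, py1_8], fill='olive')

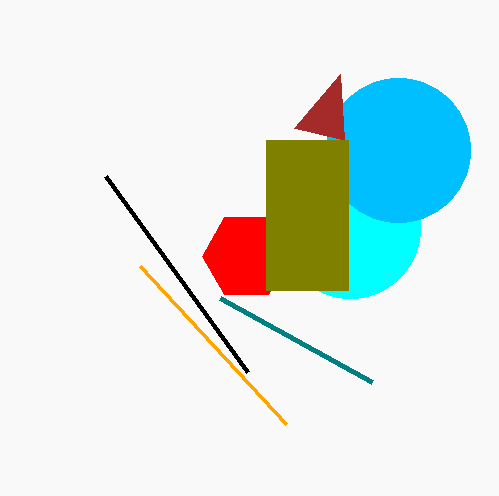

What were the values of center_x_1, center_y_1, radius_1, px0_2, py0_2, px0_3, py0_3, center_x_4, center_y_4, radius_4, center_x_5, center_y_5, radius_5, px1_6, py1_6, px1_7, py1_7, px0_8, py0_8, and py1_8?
center_x_1 = 350; center_y_1 = 228; radius_1 = 70; px0_2 = 248; py0_2 = 372; px0_3 = 220; py0_3 = 298; center_x_4 = 398; center_y_4 = 150; radius_4 = 72; center_x_5 = 246; center_y_5 = 256; radius_5 = 44; px1_6 = 140; py1_6 = 266; px1_7 = 344; py1_7 = 140; px0_8 = 266; py0_8 = 140; py1_8 = 290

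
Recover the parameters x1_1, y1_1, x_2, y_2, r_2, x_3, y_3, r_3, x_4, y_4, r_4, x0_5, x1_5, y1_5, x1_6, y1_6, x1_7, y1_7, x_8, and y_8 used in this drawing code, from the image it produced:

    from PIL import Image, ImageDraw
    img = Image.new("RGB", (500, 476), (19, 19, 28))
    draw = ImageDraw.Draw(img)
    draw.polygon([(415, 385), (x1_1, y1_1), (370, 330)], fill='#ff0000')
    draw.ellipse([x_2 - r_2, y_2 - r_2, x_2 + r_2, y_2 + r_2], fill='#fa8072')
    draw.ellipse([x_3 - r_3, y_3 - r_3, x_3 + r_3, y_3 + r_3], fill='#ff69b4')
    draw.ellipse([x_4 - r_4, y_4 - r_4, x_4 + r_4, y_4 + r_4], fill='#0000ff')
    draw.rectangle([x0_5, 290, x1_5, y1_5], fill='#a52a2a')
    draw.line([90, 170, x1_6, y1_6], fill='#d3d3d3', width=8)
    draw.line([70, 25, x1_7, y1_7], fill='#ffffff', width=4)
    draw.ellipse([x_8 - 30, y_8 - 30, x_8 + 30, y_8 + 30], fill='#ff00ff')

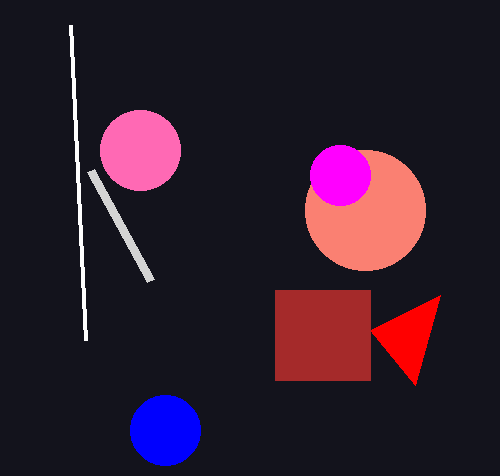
x1_1 = 440
y1_1 = 295
x_2 = 365
y_2 = 210
r_2 = 60
x_3 = 140
y_3 = 150
r_3 = 40
x_4 = 165
y_4 = 430
r_4 = 35
x0_5 = 275
x1_5 = 370
y1_5 = 380
x1_6 = 150
y1_6 = 280
x1_7 = 85
y1_7 = 340
x_8 = 340
y_8 = 175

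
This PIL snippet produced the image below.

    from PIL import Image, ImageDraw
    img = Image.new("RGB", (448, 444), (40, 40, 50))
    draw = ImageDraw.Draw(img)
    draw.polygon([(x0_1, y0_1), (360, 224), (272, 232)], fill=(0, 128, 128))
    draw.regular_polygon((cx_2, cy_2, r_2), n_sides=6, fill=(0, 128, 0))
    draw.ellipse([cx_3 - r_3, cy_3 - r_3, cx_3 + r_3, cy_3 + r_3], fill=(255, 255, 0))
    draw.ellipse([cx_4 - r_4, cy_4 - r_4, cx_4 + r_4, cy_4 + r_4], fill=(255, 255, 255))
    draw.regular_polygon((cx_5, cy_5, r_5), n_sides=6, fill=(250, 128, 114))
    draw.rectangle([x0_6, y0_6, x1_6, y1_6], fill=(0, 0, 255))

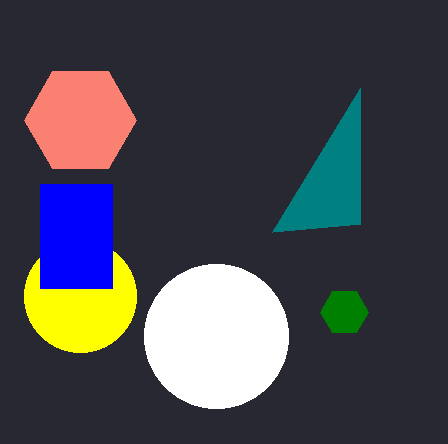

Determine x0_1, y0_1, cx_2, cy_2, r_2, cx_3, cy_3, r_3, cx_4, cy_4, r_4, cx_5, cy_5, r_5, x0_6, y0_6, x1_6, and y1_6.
x0_1 = 360
y0_1 = 88
cx_2 = 344
cy_2 = 312
r_2 = 24
cx_3 = 80
cy_3 = 296
r_3 = 56
cx_4 = 216
cy_4 = 336
r_4 = 72
cx_5 = 80
cy_5 = 120
r_5 = 56
x0_6 = 40
y0_6 = 184
x1_6 = 112
y1_6 = 288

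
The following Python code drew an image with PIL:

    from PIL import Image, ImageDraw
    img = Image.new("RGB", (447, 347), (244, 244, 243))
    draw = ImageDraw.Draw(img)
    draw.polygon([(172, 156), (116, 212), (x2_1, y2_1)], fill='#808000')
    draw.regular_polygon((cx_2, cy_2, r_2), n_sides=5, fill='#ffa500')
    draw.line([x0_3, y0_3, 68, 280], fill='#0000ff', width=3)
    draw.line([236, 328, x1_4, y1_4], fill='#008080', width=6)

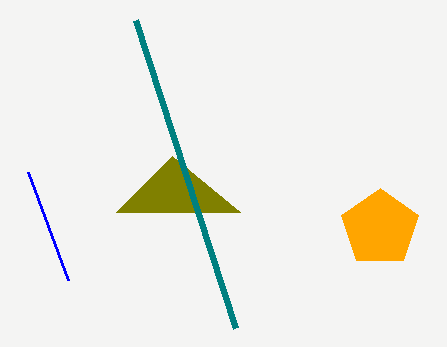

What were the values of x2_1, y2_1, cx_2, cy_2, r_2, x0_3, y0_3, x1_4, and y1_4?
x2_1 = 240; y2_1 = 212; cx_2 = 380; cy_2 = 228; r_2 = 40; x0_3 = 28; y0_3 = 172; x1_4 = 136; y1_4 = 20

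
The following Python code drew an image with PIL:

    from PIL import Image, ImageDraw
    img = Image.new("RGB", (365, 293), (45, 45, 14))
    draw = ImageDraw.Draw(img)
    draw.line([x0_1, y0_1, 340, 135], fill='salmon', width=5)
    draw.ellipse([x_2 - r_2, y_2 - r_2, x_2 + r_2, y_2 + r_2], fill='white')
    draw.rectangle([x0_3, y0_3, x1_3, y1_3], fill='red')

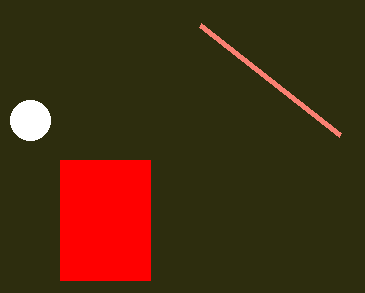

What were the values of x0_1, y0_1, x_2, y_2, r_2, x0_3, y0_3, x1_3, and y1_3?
x0_1 = 200, y0_1 = 25, x_2 = 30, y_2 = 120, r_2 = 20, x0_3 = 60, y0_3 = 160, x1_3 = 150, y1_3 = 280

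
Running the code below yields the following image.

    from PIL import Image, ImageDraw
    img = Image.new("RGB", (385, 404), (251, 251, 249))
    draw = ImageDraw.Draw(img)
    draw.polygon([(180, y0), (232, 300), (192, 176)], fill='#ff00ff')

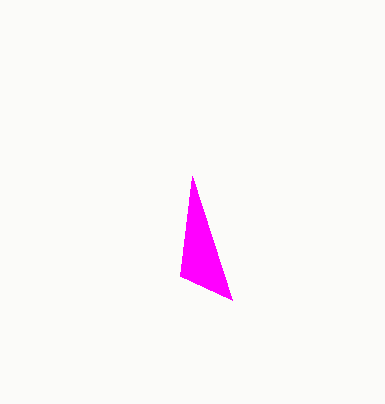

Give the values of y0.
y0 = 276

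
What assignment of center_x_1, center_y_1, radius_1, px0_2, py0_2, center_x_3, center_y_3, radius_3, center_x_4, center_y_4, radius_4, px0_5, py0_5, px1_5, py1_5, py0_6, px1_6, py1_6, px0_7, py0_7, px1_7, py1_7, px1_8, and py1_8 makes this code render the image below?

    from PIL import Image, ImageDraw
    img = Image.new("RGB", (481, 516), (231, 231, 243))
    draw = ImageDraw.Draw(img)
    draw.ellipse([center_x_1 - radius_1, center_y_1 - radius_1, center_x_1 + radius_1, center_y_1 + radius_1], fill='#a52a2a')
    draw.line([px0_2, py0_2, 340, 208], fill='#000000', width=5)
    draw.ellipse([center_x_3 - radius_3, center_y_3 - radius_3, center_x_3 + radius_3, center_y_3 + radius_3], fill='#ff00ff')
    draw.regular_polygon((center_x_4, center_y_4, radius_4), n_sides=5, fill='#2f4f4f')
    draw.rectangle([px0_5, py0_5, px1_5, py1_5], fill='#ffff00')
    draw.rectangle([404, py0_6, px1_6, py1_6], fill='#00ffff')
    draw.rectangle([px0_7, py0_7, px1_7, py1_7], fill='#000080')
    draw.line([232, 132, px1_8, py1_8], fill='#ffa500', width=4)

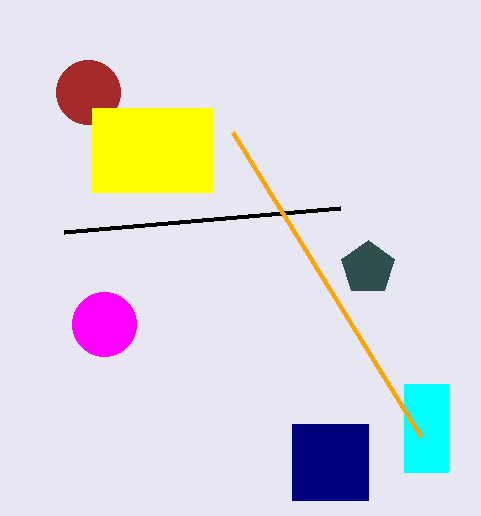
center_x_1 = 88; center_y_1 = 92; radius_1 = 32; px0_2 = 64; py0_2 = 232; center_x_3 = 104; center_y_3 = 324; radius_3 = 32; center_x_4 = 368; center_y_4 = 268; radius_4 = 28; px0_5 = 92; py0_5 = 108; px1_5 = 212; py1_5 = 192; py0_6 = 384; px1_6 = 448; py1_6 = 472; px0_7 = 292; py0_7 = 424; px1_7 = 368; py1_7 = 500; px1_8 = 420; py1_8 = 436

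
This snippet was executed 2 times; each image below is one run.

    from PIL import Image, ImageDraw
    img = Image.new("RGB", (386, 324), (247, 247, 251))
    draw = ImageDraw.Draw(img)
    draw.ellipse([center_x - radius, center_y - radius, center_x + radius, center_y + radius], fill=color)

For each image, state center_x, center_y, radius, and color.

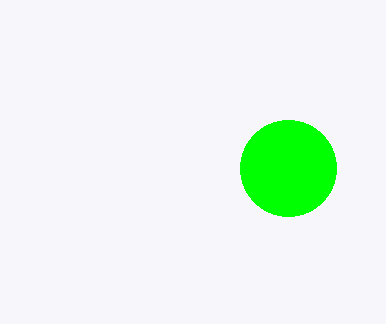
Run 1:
center_x = 288
center_y = 168
radius = 48
color = 'lime'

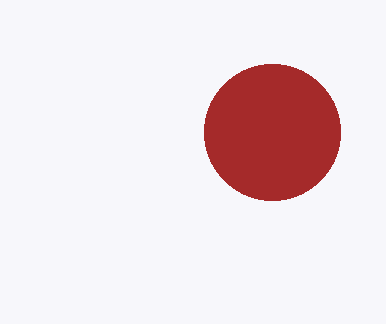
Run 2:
center_x = 272; center_y = 132; radius = 68; color = 'brown'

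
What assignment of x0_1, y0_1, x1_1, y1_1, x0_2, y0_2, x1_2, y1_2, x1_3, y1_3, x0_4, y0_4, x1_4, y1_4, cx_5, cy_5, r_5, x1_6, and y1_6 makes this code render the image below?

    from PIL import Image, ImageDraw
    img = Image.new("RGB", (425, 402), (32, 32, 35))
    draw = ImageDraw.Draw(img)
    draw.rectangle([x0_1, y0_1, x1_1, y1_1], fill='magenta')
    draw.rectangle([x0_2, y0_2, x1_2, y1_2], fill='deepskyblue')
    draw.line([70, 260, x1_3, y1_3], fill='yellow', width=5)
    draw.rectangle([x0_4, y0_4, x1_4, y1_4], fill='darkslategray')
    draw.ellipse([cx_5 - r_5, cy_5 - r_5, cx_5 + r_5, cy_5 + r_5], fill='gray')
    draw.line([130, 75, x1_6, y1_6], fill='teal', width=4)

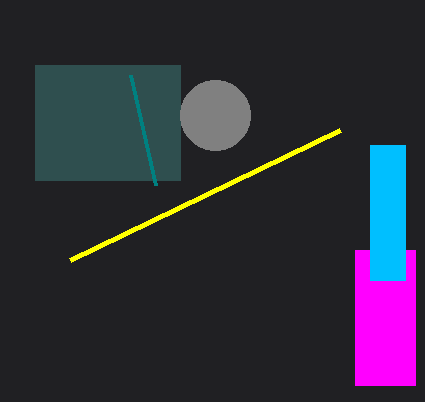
x0_1 = 355, y0_1 = 250, x1_1 = 415, y1_1 = 385, x0_2 = 370, y0_2 = 145, x1_2 = 405, y1_2 = 280, x1_3 = 340, y1_3 = 130, x0_4 = 35, y0_4 = 65, x1_4 = 180, y1_4 = 180, cx_5 = 215, cy_5 = 115, r_5 = 35, x1_6 = 155, y1_6 = 185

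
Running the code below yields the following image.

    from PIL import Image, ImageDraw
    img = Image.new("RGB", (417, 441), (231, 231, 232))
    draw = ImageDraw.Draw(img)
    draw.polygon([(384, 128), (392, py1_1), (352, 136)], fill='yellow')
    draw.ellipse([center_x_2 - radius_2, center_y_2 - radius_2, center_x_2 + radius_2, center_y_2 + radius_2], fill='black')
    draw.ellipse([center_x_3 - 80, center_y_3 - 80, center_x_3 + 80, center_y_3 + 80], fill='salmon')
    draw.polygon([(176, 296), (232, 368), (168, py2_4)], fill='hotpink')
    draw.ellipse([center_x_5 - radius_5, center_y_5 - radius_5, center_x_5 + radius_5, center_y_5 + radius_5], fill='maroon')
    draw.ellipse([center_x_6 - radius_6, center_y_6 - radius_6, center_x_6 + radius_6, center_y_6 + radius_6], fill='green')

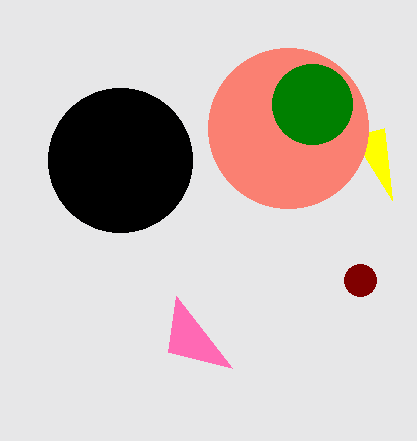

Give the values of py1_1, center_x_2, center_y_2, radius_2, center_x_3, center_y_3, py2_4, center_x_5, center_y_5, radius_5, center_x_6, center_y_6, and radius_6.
py1_1 = 200, center_x_2 = 120, center_y_2 = 160, radius_2 = 72, center_x_3 = 288, center_y_3 = 128, py2_4 = 352, center_x_5 = 360, center_y_5 = 280, radius_5 = 16, center_x_6 = 312, center_y_6 = 104, radius_6 = 40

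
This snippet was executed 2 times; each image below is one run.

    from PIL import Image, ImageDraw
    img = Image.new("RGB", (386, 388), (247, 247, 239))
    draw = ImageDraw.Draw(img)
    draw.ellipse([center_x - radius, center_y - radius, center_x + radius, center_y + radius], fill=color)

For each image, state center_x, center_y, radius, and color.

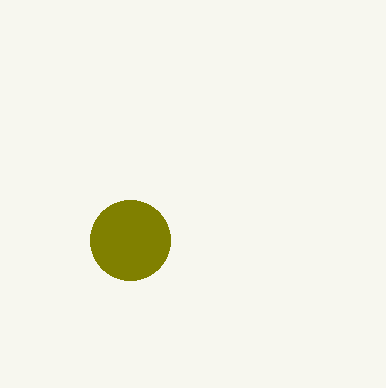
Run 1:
center_x = 130
center_y = 240
radius = 40
color = 'olive'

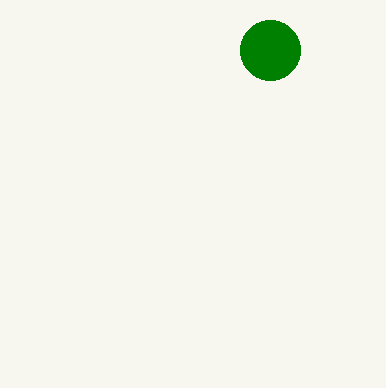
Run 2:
center_x = 270, center_y = 50, radius = 30, color = 'green'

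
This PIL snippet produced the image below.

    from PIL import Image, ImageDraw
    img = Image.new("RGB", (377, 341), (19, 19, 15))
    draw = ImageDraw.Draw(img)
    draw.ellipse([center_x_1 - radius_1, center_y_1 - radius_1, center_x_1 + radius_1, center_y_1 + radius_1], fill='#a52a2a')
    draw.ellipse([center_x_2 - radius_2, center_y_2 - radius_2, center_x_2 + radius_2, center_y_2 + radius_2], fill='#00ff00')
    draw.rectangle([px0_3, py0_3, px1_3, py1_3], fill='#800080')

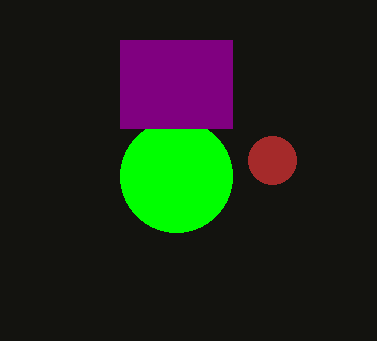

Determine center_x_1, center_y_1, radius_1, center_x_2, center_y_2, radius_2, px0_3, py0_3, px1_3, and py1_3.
center_x_1 = 272, center_y_1 = 160, radius_1 = 24, center_x_2 = 176, center_y_2 = 176, radius_2 = 56, px0_3 = 120, py0_3 = 40, px1_3 = 232, py1_3 = 128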